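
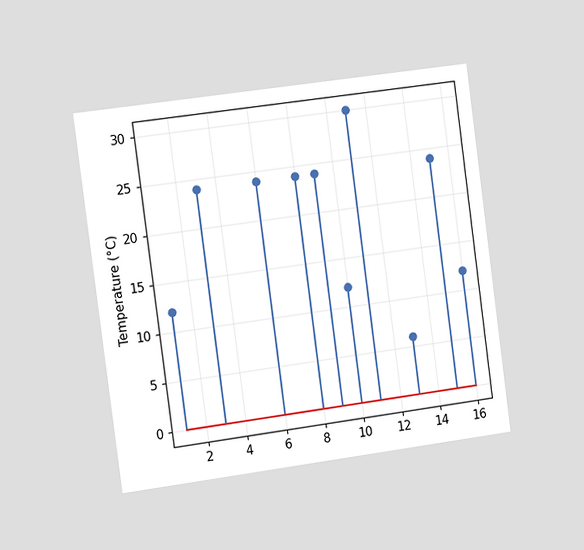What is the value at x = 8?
The chart is tilted about 8° counter-clockwise and viewed slightly from the left. The stem at x=8 reaches 24°C.

24°C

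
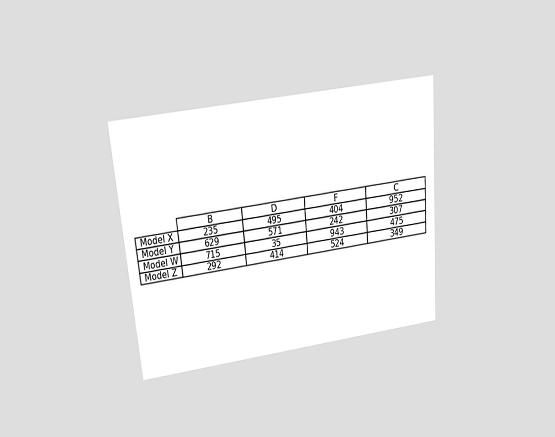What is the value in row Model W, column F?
943

The chart is tilted about 5° counter-clockwise and viewed slightly from above. The (Model W, F) cell reads 943.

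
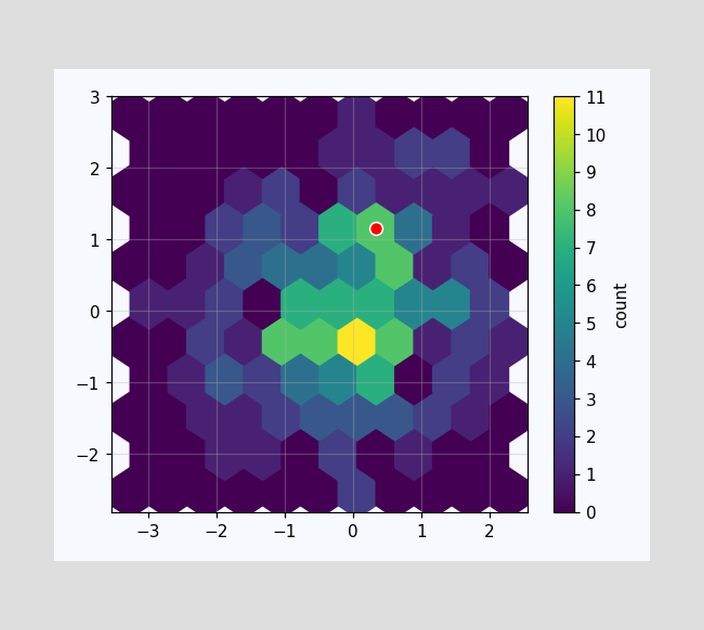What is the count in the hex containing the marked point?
8

The marked hex reads 8 on the colorbar.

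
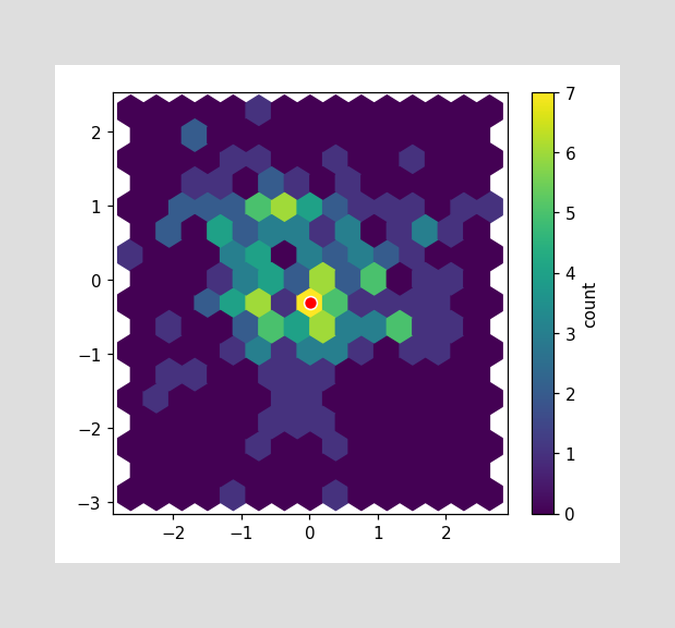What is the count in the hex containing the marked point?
The marked hex reads 7 on the colorbar.

7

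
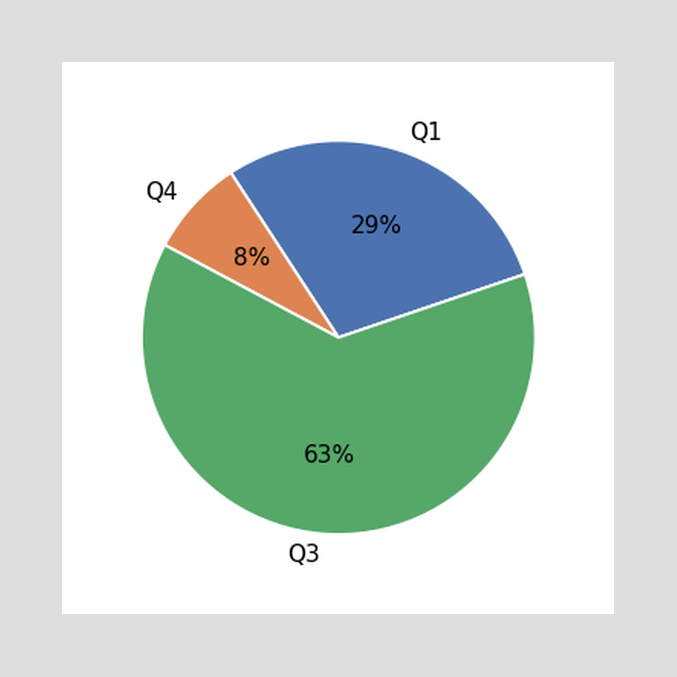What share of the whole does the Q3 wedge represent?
The Q3 slice takes up 63% of the pie.

63%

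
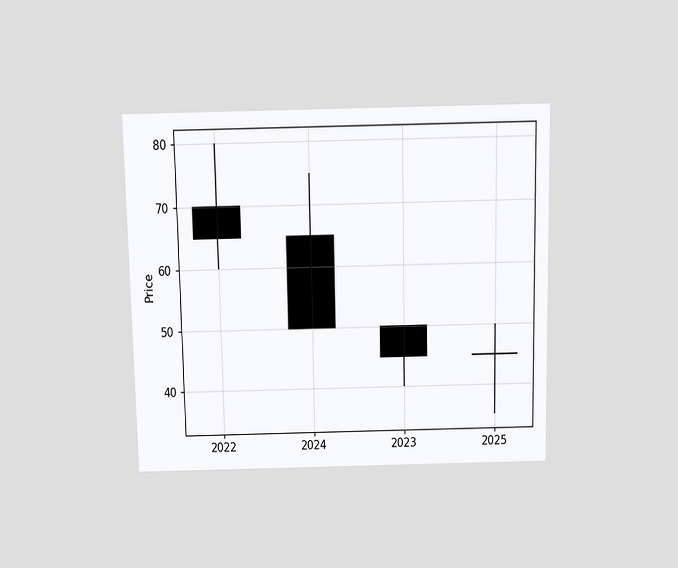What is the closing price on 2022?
The chart is viewed slightly from above. The 2022 candle closes at 65.

65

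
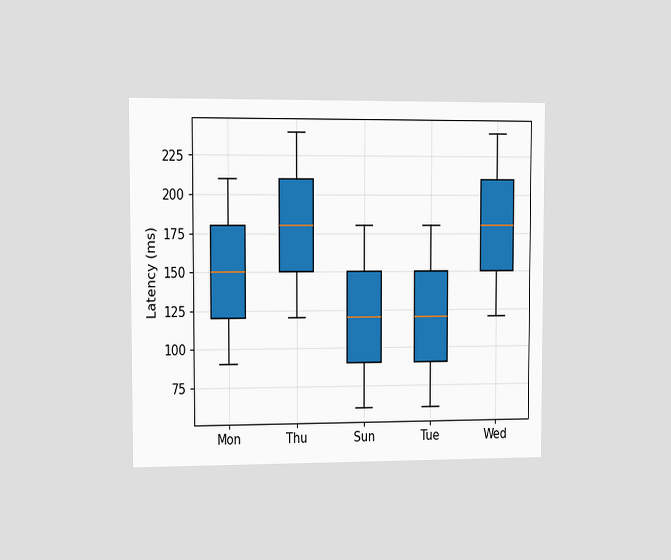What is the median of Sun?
The chart is viewed slightly from the left. The median line in the Sun box sits at 120ms.

120ms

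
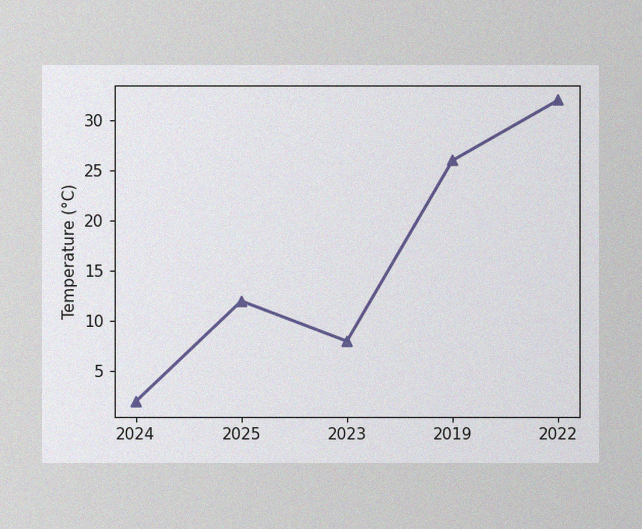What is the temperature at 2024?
The image has some photo noise and uneven lighting. At 2024, the line is at 2°C.

2°C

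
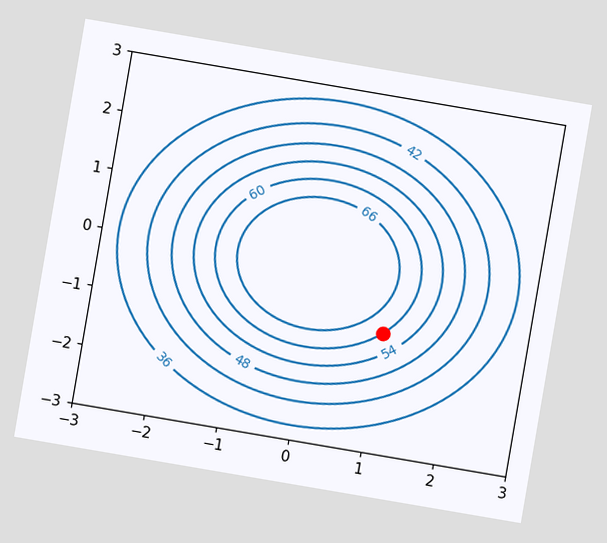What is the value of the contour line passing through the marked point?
The chart is tilted about 10° clockwise. The marked point sits on the contour labelled 60.

60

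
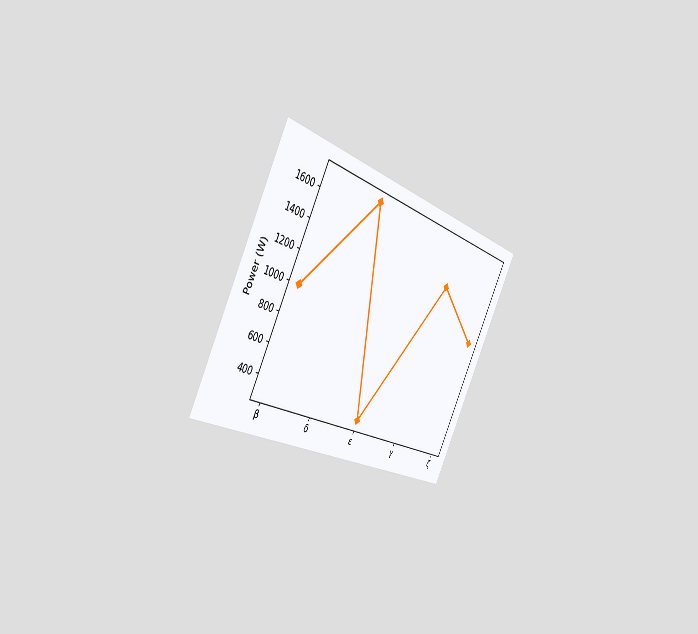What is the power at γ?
The chart is tilted about 27° clockwise and viewed slightly from the left. At γ, the line is at 1400W.

1400W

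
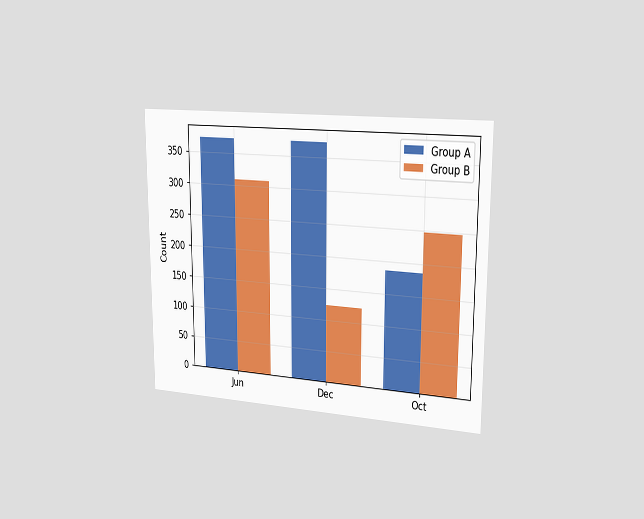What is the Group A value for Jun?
The chart is viewed slightly from the right. The Group A bar at Jun reaches 372 on the y-axis.

372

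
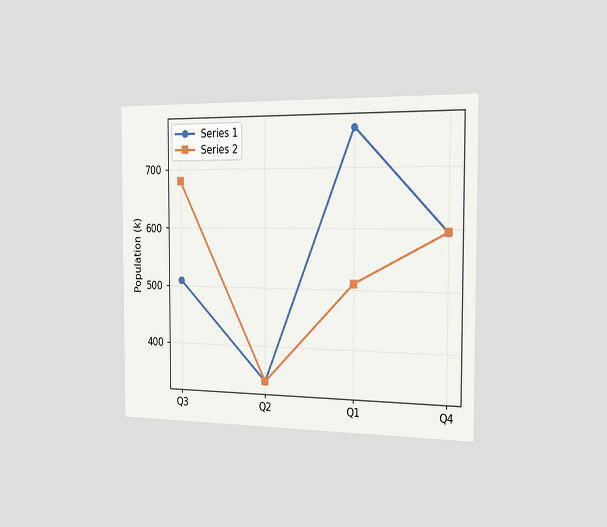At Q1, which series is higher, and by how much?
The chart is viewed slightly from the right. At Q1, Series 1 sits above the other line by 255k.

Series 1, by 255k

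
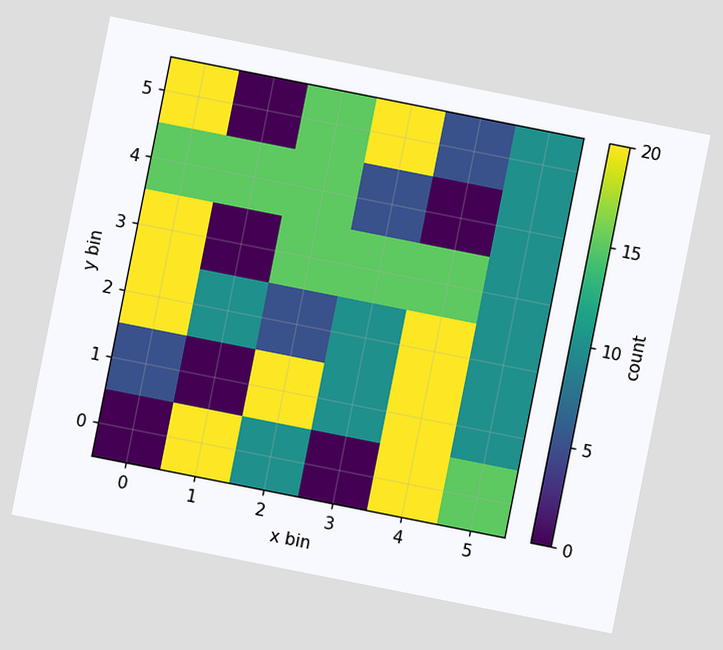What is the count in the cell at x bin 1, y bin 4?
The chart is tilted about 11° clockwise. Matching the cell (1, 4) against the colorbar gives 15.

15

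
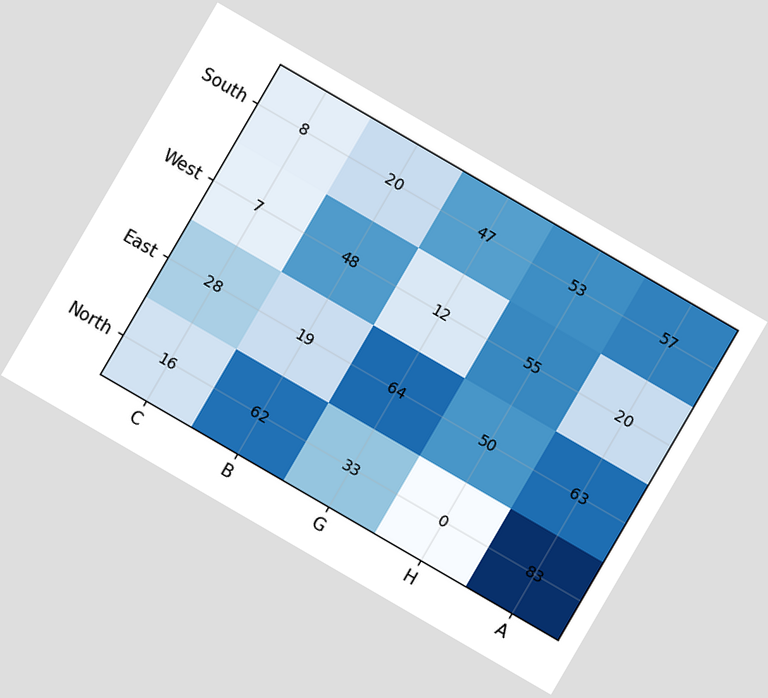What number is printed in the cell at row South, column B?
The chart is tilted about 30° clockwise. The (South, B) cell reads 20.

20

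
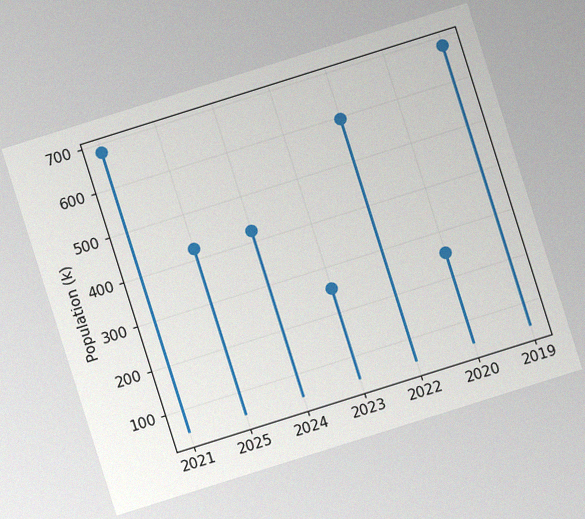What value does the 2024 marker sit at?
425k

The chart is tilted about 17° counter-clockwise, with some photo noise. The 2024 marker sits at 425k.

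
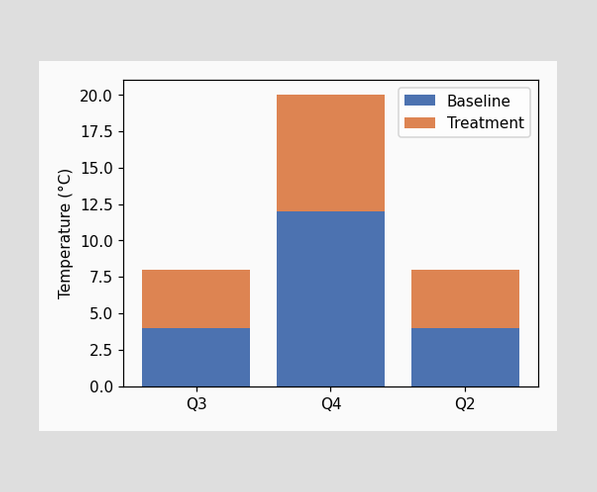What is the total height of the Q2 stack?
8°C

The Q2 stack's top reaches 8°C on the y-axis.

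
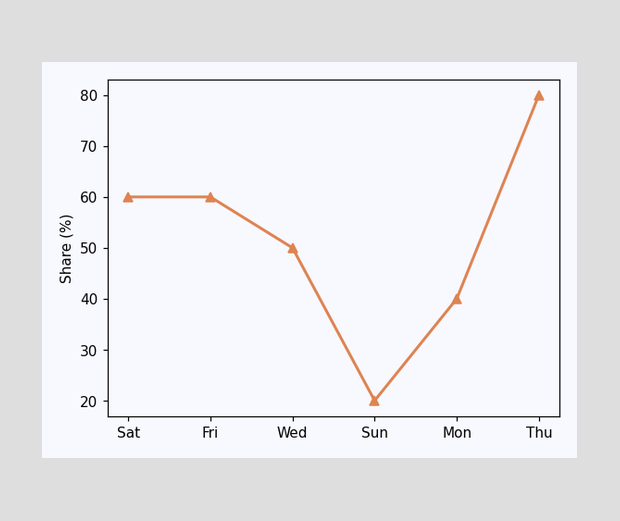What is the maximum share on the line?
80%

The highest point is at Thu, and reading across to the y-axis gives 80%.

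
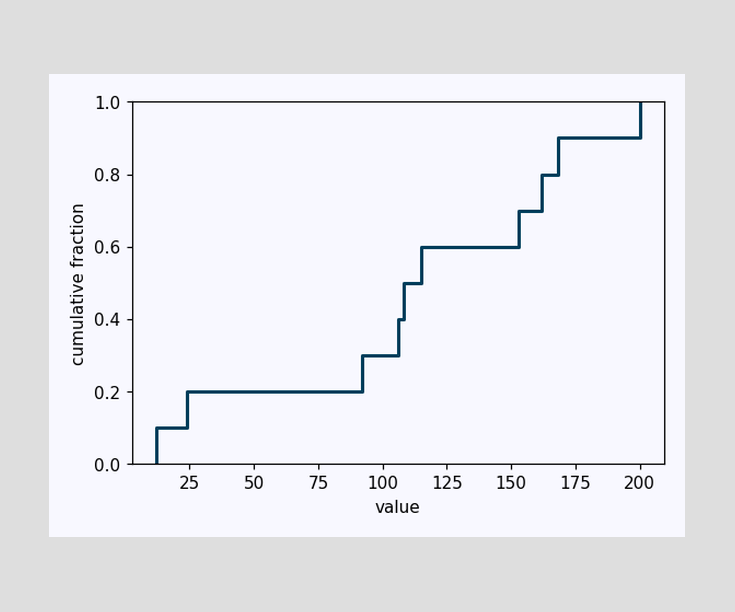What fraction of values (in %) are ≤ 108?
At x=108 the ECDF step is at 50%.

50%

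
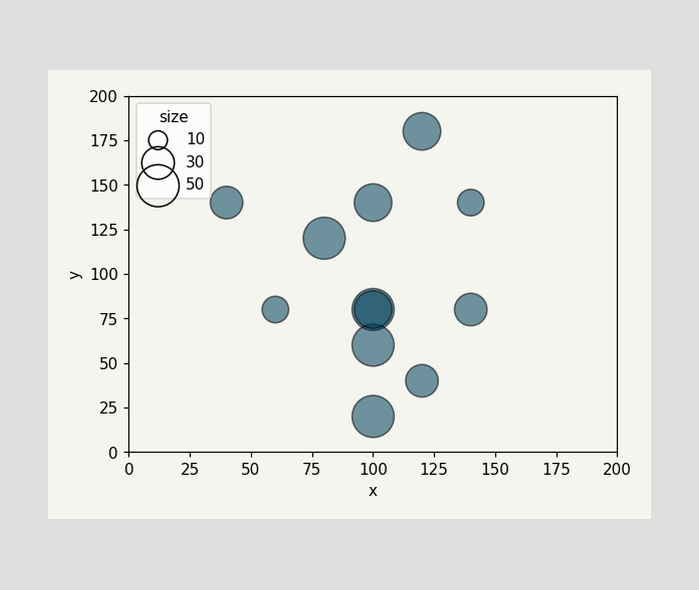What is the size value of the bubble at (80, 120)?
Matching the bubble at (80, 120) against the size legend gives 50.

50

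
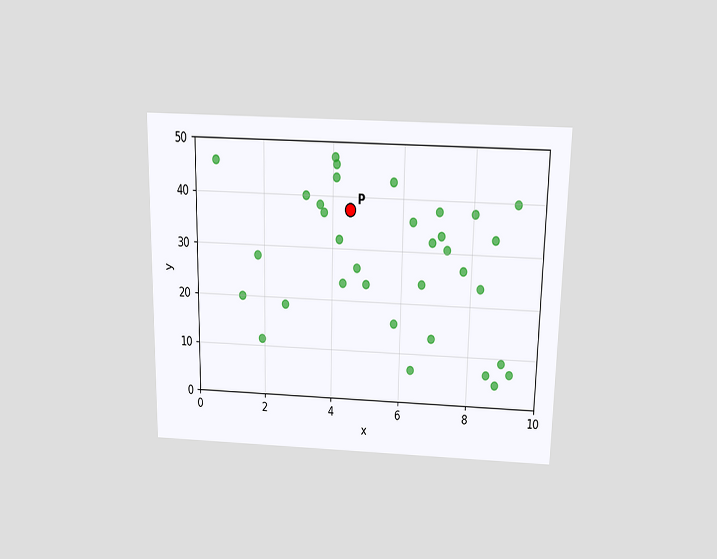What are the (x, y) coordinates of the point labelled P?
(4.5, 37.5)

The chart is viewed slightly from above. Following the gridlines from P to each axis, P sits at (4.5, 37.5).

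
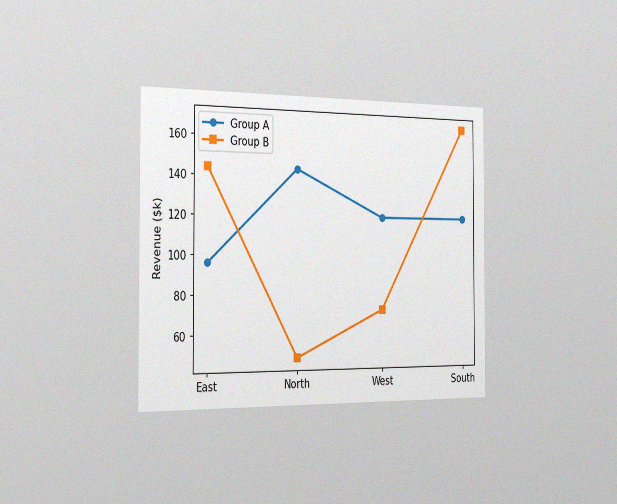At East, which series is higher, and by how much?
Group B, by $48k

The chart is viewed slightly from the left, with some photo noise. At East, Group B sits above the other line by $48k.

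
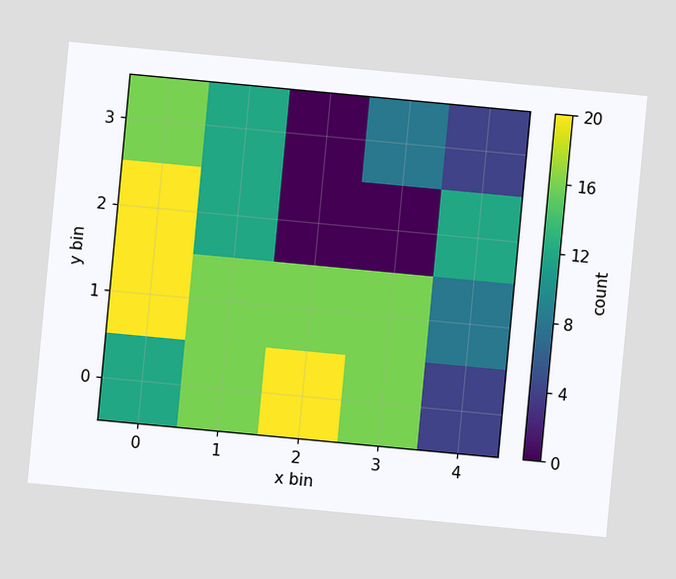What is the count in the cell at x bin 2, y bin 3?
The chart is tilted about 5° clockwise. Matching the cell (2, 3) against the colorbar gives 0.

0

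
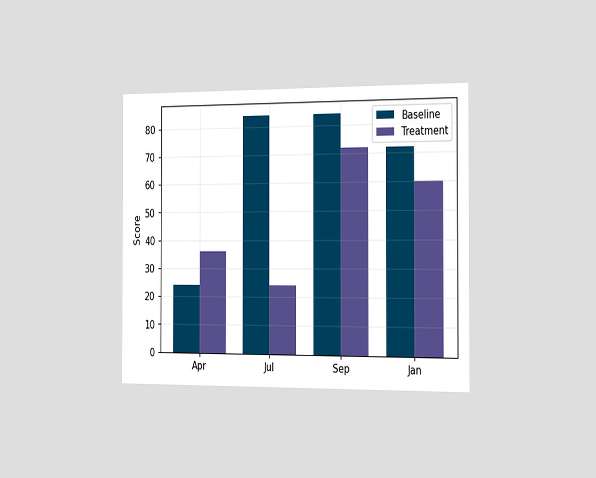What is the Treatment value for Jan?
60

The chart is viewed slightly from the right. The Treatment bar at Jan reaches 60 on the y-axis.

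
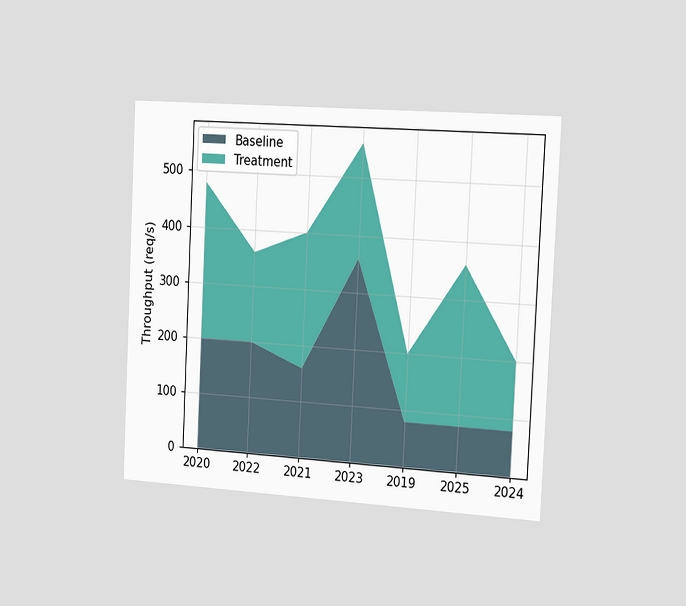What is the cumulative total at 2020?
The chart is tilted about 3° clockwise and viewed slightly from the right. The stacked total at 2020 reaches 480req/s.

480req/s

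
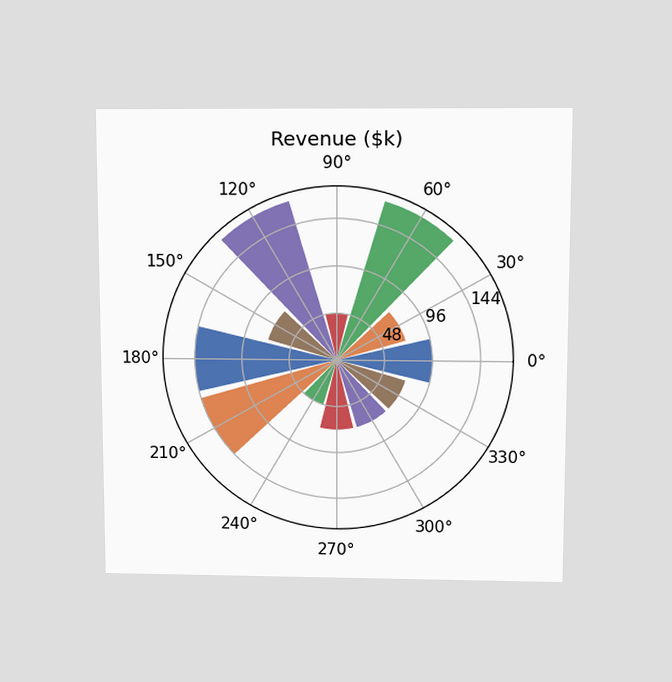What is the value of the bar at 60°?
$168k

The chart is viewed slightly from above. The bar at 60° reaches $168k on the radial axis.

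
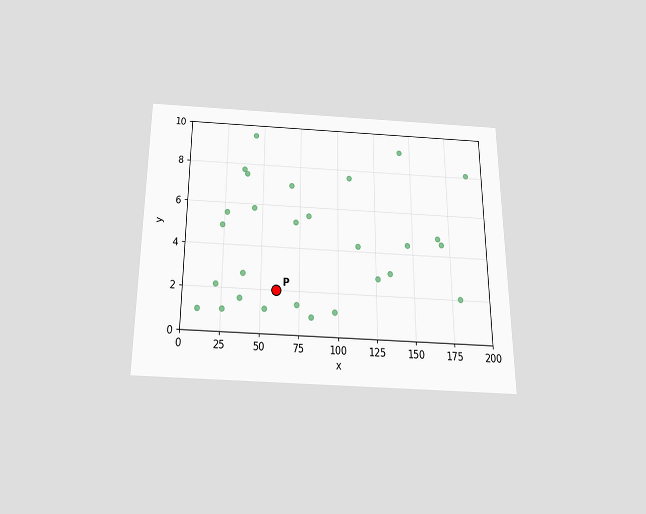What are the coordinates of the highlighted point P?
(60, 2)

The chart is viewed slightly from below. Following the gridlines from P to each axis, P sits at (60, 2).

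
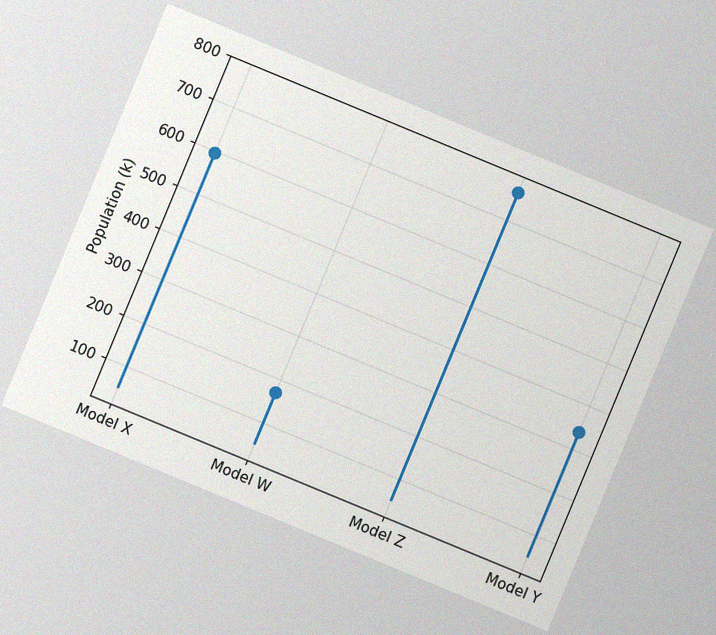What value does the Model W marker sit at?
The chart is tilted about 22° clockwise, with some photo noise. The Model W marker sits at 170k.

170k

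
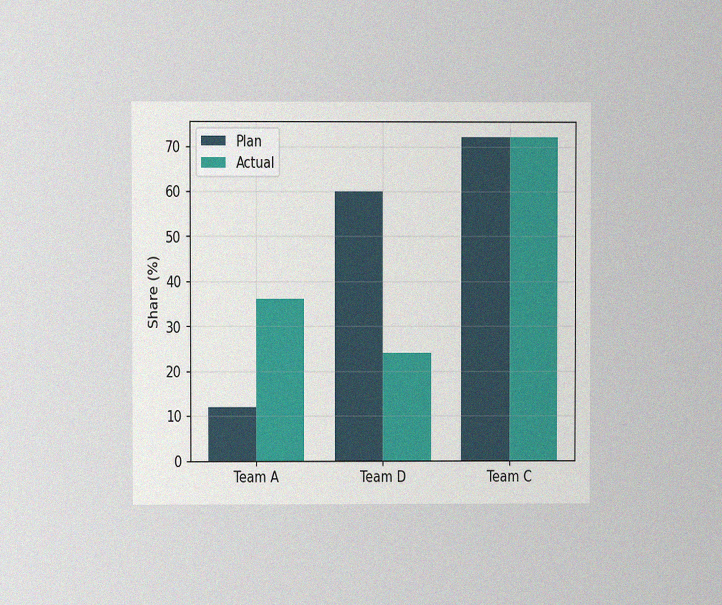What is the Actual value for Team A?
36%

The chart is viewed at a slight angle, with some photo noise. The Actual bar at Team A reaches 36% on the y-axis.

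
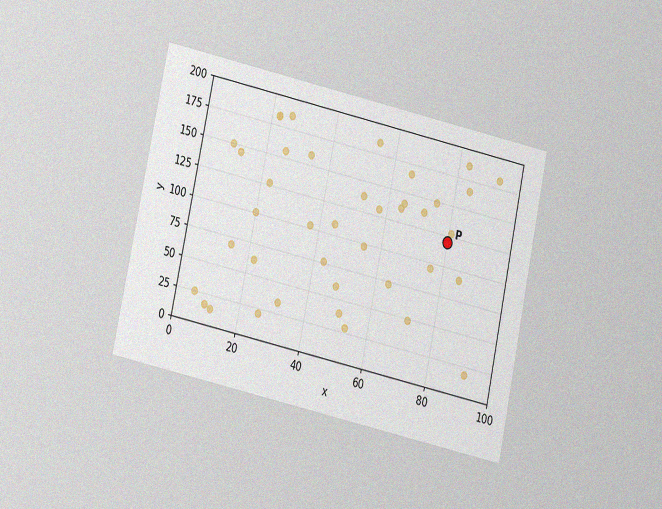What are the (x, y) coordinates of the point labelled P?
(80, 120)

The chart is tilted about 12° clockwise and viewed at a slight angle, with some photo noise. Following the gridlines from P to each axis, P sits at (80, 120).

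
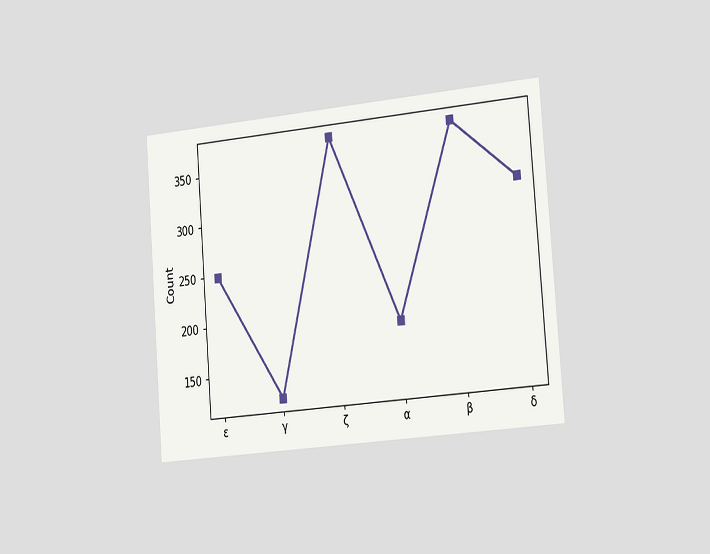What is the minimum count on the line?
124

The chart is tilted about 5° counter-clockwise and viewed slightly from the right. The lowest point is at γ, and reading across to the y-axis gives 124.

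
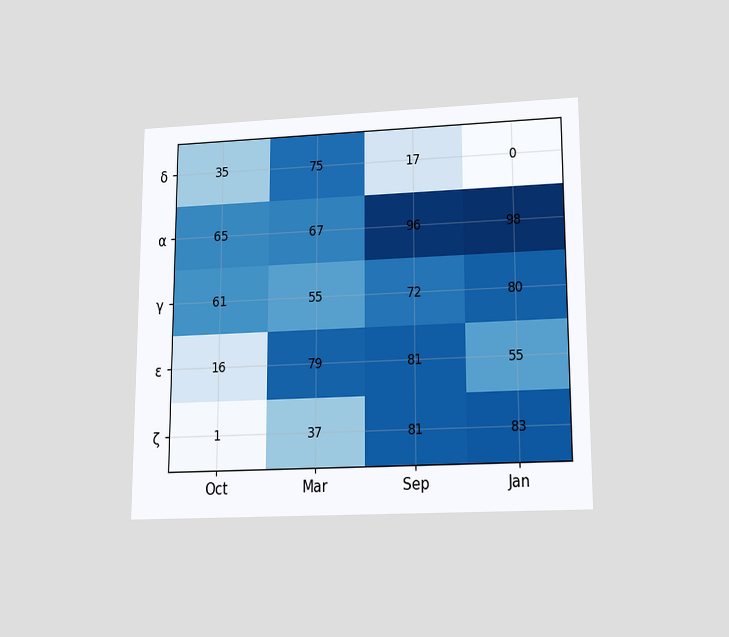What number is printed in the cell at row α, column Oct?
The chart is viewed slightly from below. The (α, Oct) cell reads 65.

65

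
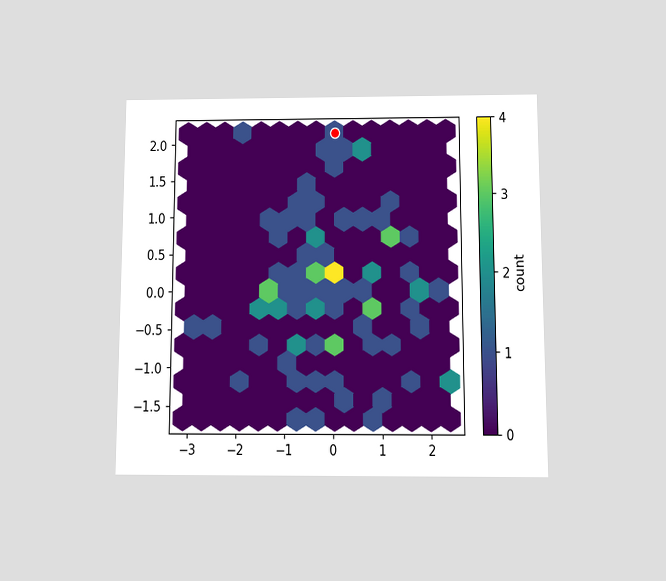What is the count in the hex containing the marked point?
1

The chart is viewed at a slight angle. The marked hex reads 1 on the colorbar.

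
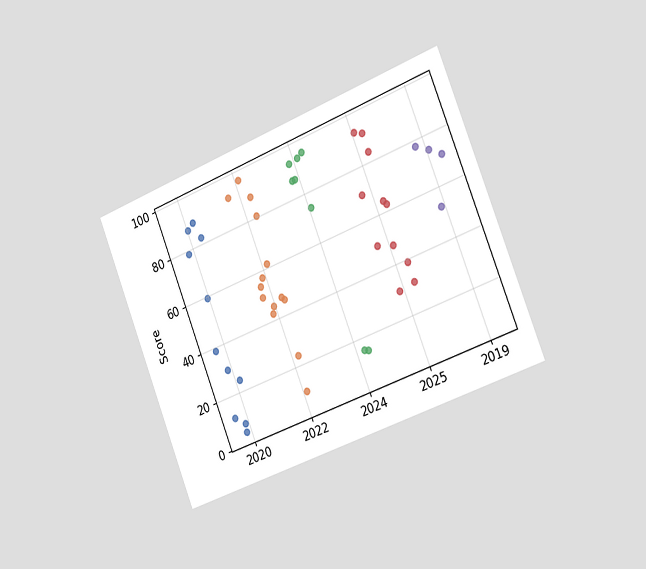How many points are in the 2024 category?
The chart is tilted about 22° counter-clockwise and viewed slightly from the right. Counting the markers in the 2024 column gives 8.

8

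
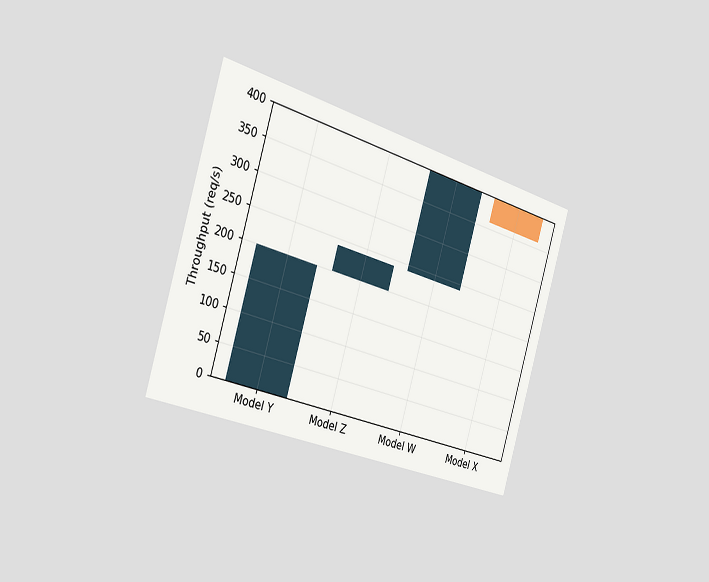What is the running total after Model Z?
The chart is tilted about 17° clockwise and viewed slightly from the left. After Model Z the running total reaches 240req/s.

240req/s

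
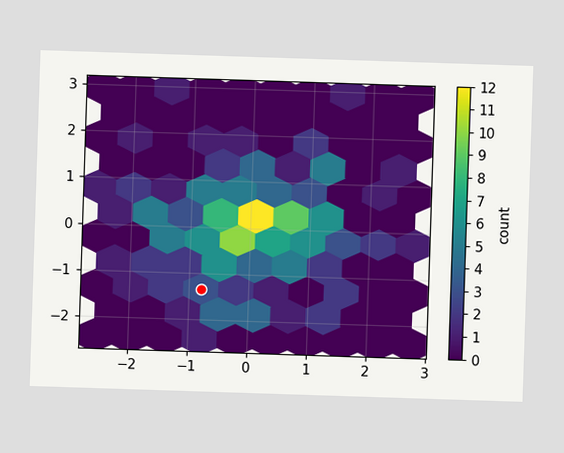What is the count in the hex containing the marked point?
The marked hex reads 3 on the colorbar.

3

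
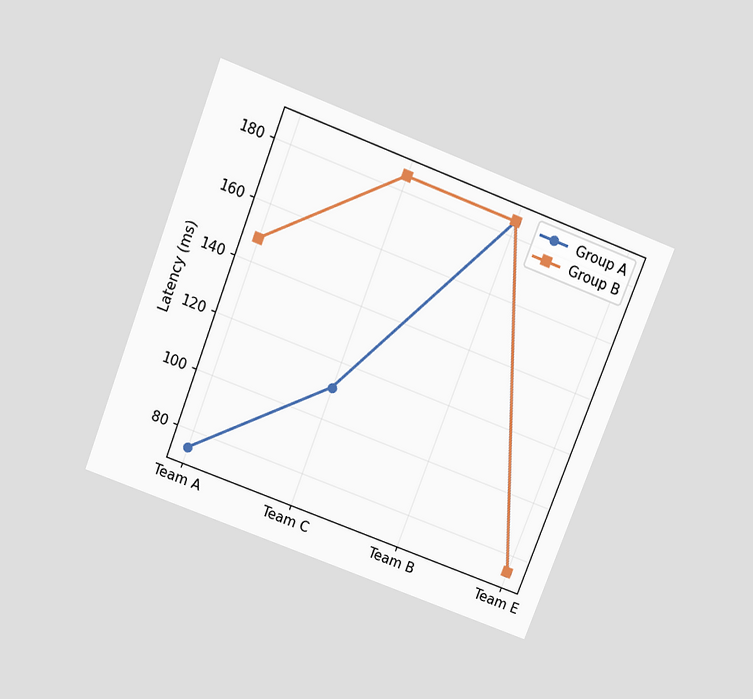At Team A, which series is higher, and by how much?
The chart is tilted about 21° clockwise and viewed slightly from above. At Team A, Group B sits above the other line by 74ms.

Group B, by 74ms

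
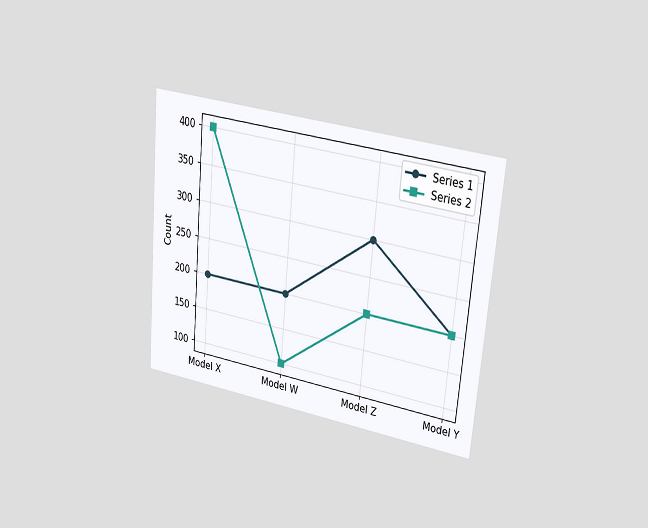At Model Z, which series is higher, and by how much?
The chart is tilted about 5° clockwise and viewed at a slight angle. At Model Z, Series 1 sits above the other line by 100.

Series 1, by 100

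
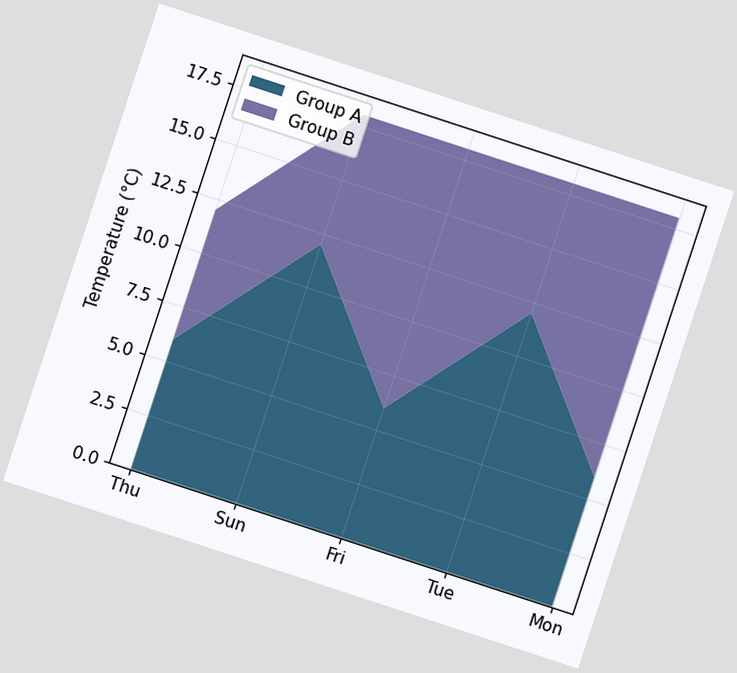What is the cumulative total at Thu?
12°C

The chart is tilted about 18° clockwise. The stacked total at Thu reaches 12°C.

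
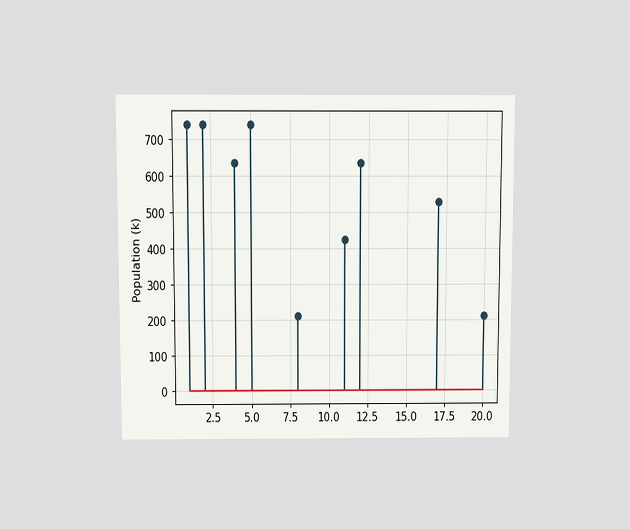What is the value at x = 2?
The chart is viewed slightly from above. The stem at x=2 reaches 742k.

742k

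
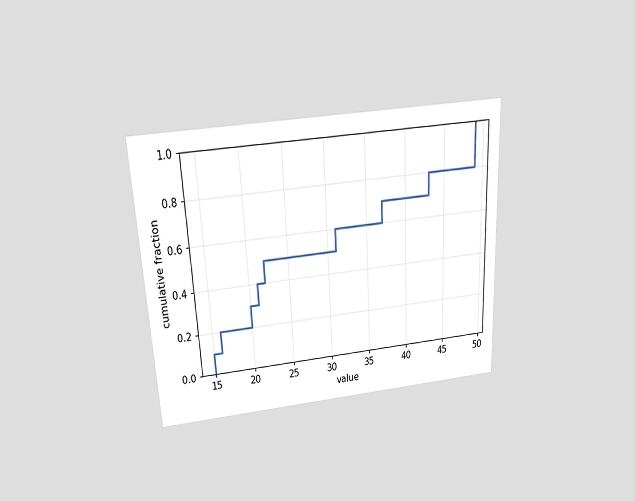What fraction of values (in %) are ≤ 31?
60%

The chart is tilted about 3° counter-clockwise and viewed slightly from above. At x=31 the ECDF step is at 60%.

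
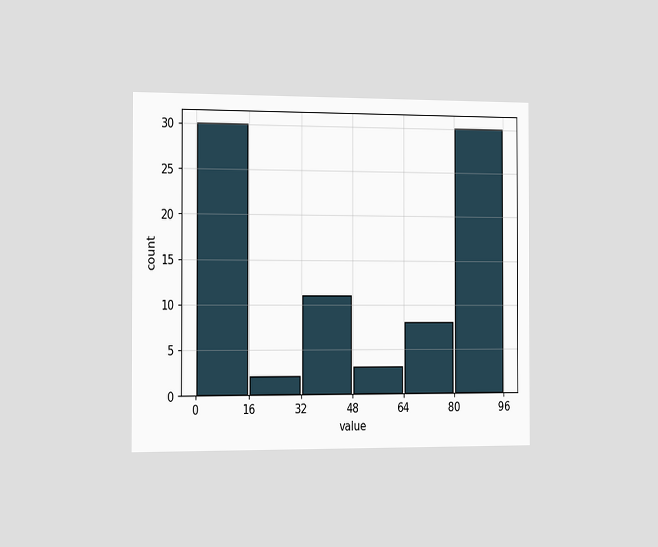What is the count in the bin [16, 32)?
2

The chart is viewed slightly from the left. The [16, 32) bin has height 2.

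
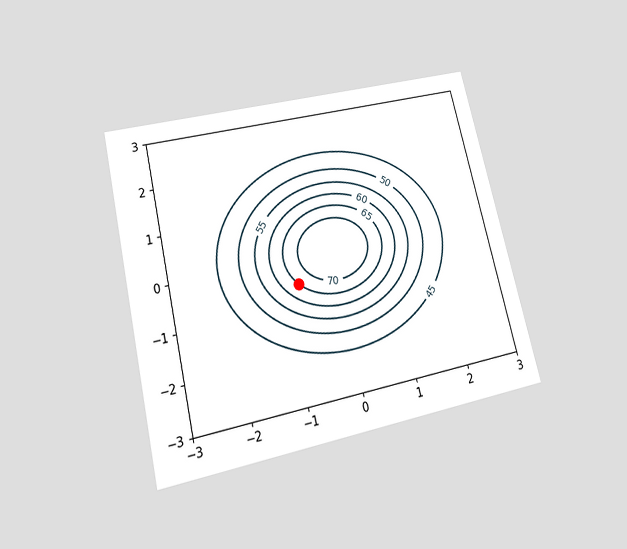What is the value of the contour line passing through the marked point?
65

The chart is tilted about 13° counter-clockwise and viewed slightly from below. The marked point sits on the contour labelled 65.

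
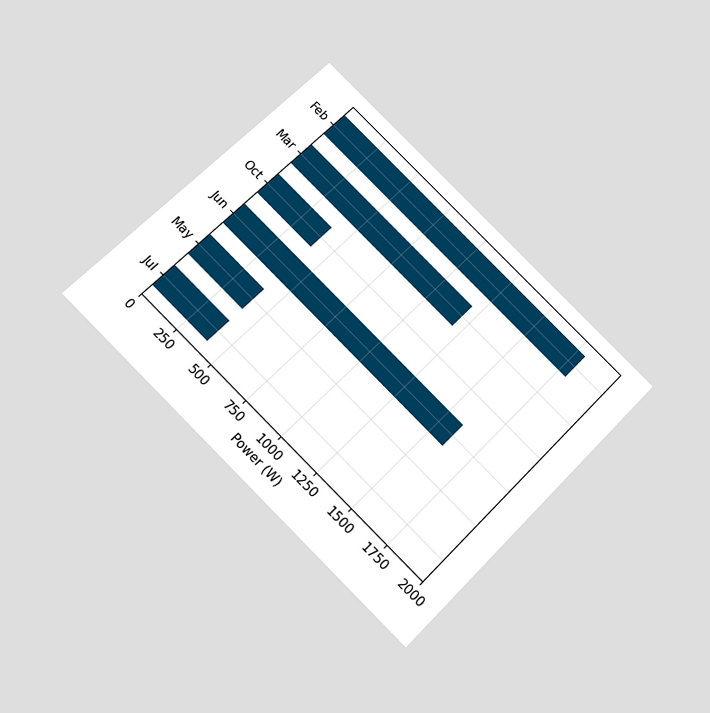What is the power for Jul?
400W

The chart is tilted about 45° clockwise and viewed slightly from below. Reading along the chart's x-axis, the Jul bar reaches 400W.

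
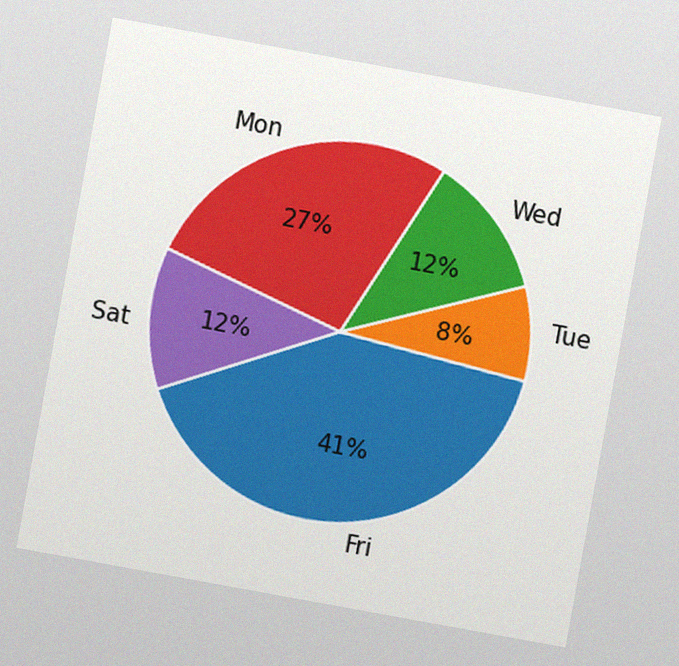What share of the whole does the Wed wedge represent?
12%

The chart is tilted about 10° clockwise, with some photo noise. The Wed slice takes up 12% of the pie.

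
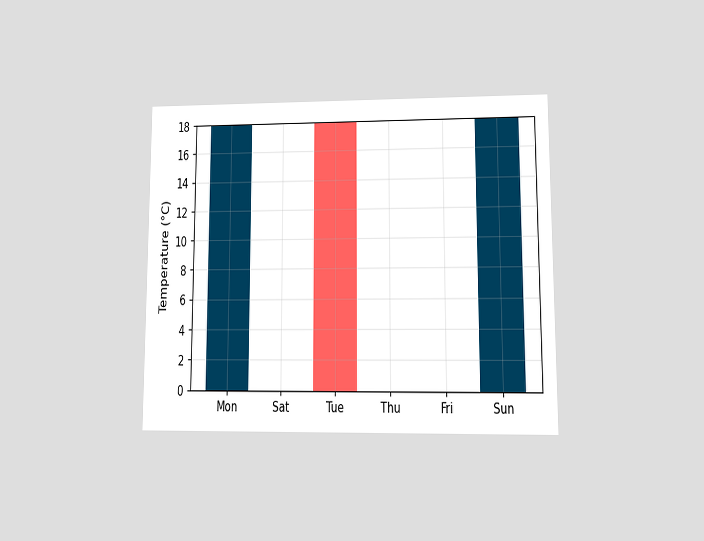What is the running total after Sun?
18°C

The chart is viewed at a slight angle. After Sun the running total reaches 18°C.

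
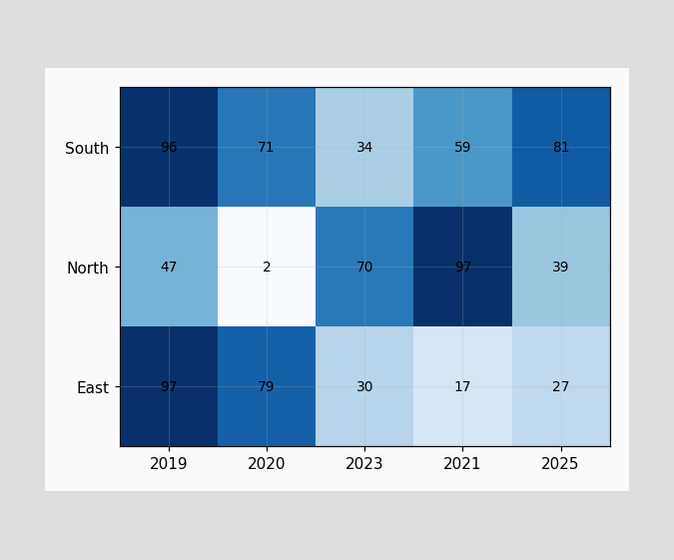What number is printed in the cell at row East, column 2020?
The (East, 2020) cell reads 79.

79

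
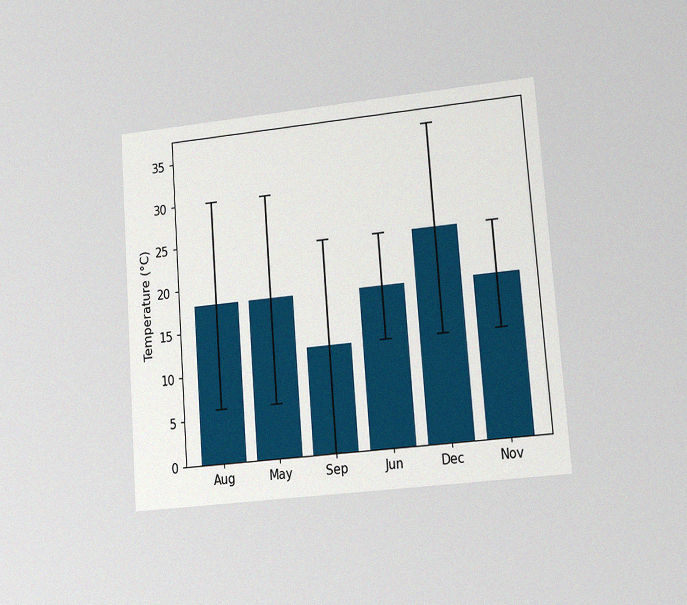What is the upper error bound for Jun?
24°C

The chart is tilted about 4° counter-clockwise and viewed at a slight angle, with some photo noise. The Jun bar's upper whisker reaches 24°C.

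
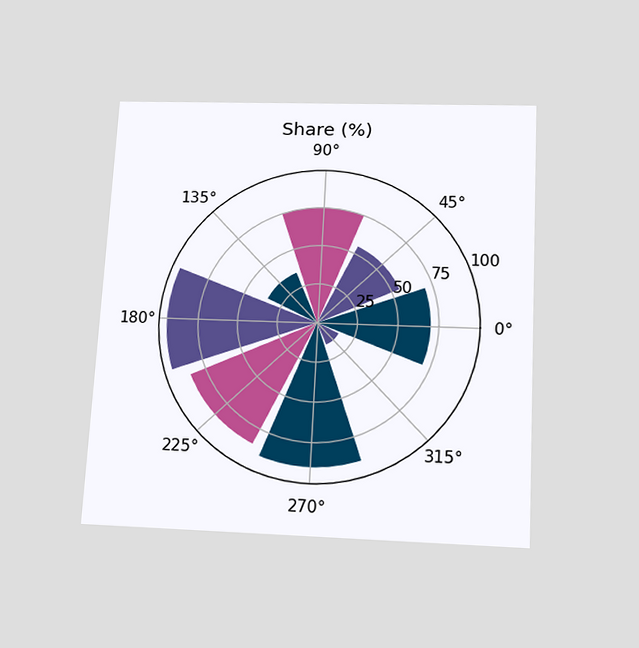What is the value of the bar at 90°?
75%

The chart is tilted about 3° clockwise and viewed slightly from below. The bar at 90° reaches 75% on the radial axis.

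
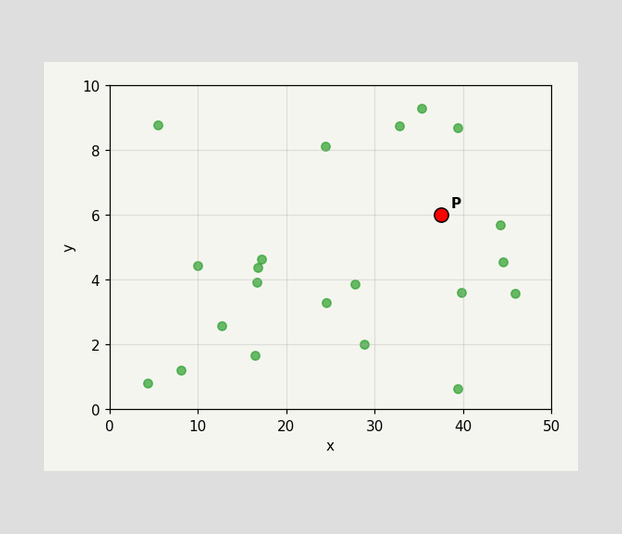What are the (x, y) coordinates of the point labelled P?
Following the gridlines from P to each axis, P sits at (37.5, 6).

(37.5, 6)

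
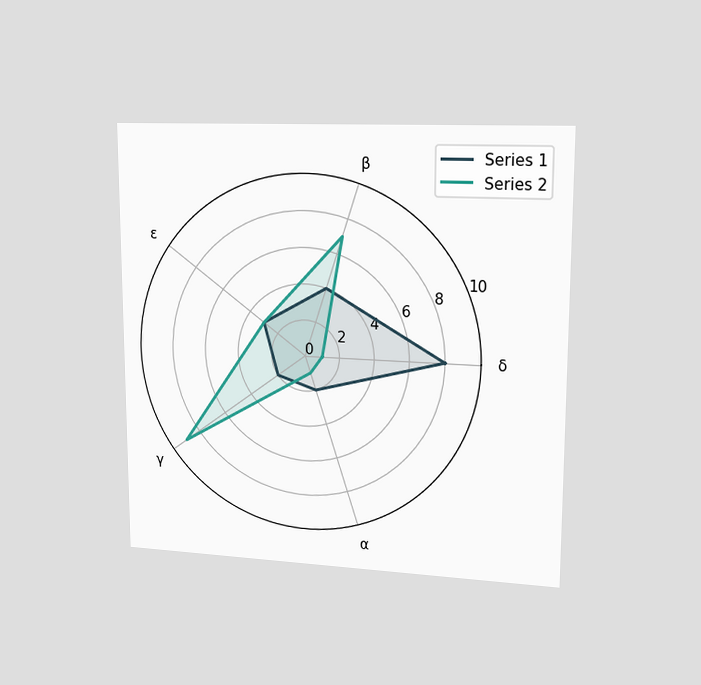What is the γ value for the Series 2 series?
The chart is viewed slightly from the right. On the γ axis, Series 2 reaches 9.

9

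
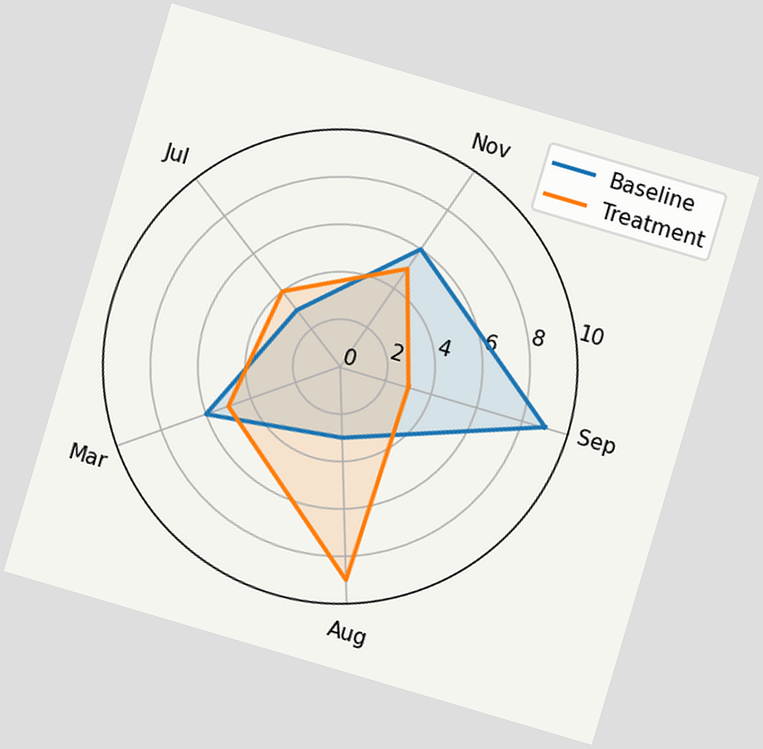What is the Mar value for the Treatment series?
The chart is tilted about 16° clockwise. On the Mar axis, Treatment reaches 5.

5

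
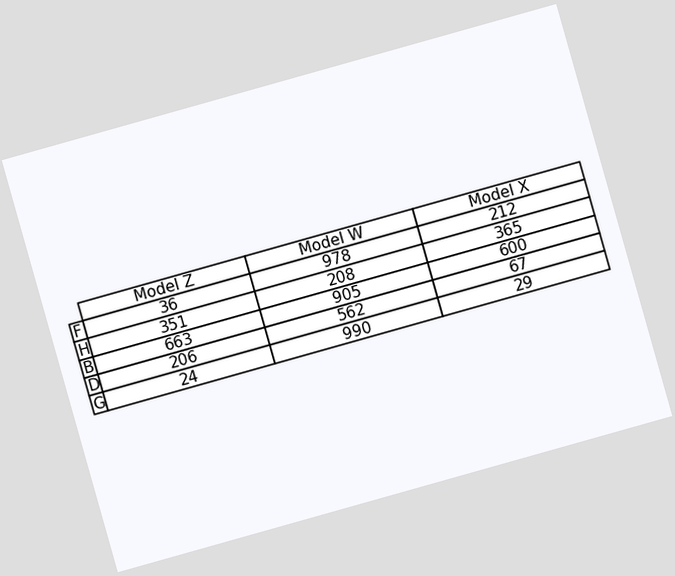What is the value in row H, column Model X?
365

The chart is tilted about 16° counter-clockwise. The (H, Model X) cell reads 365.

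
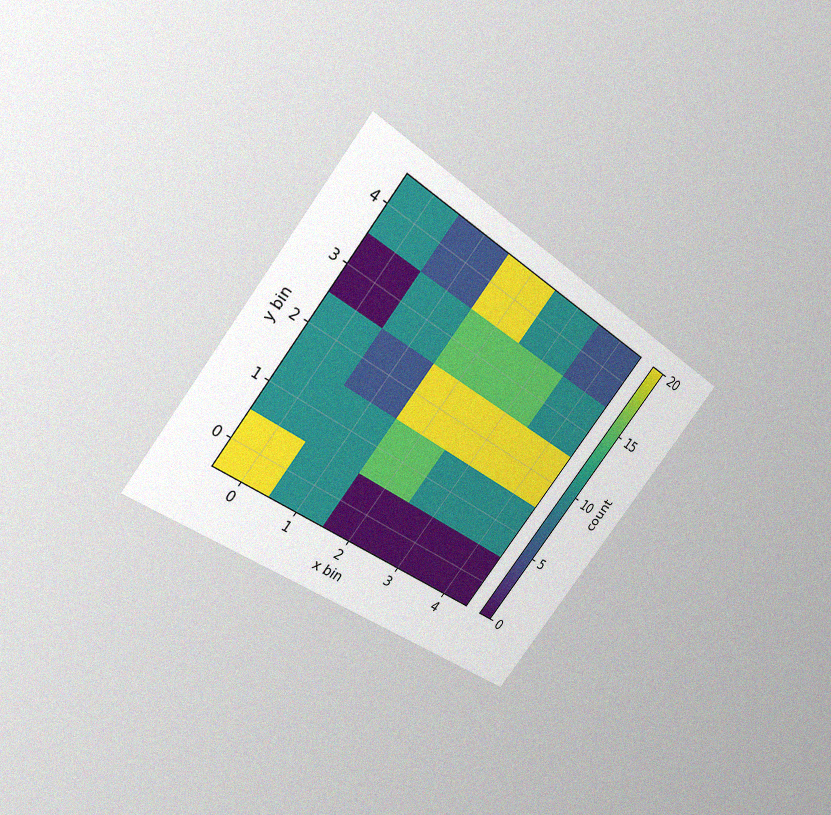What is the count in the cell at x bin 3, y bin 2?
The chart is tilted about 38° clockwise and viewed at a slight angle, with some photo noise. Matching the cell (3, 2) against the colorbar gives 20.

20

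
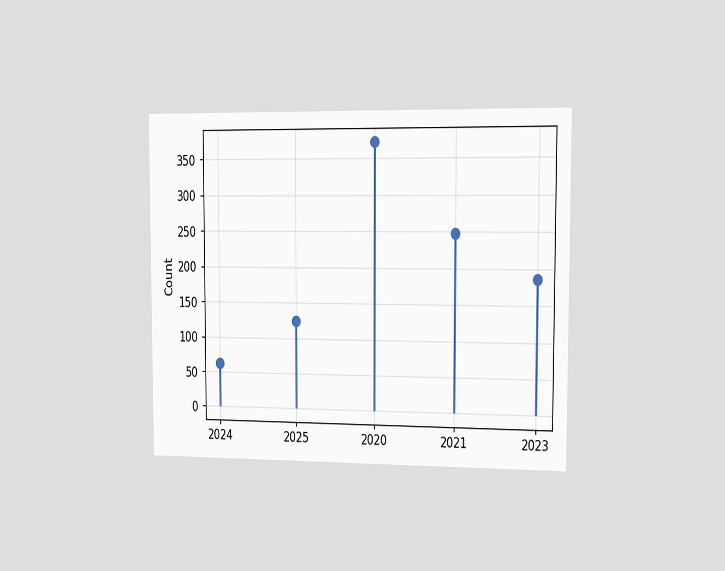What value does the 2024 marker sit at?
62

The chart is viewed slightly from the right. The 2024 marker sits at 62.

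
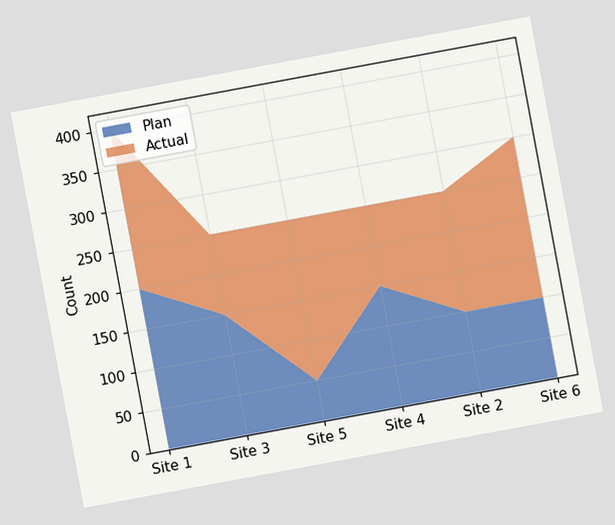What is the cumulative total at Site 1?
The chart is tilted about 10° counter-clockwise. The stacked total at Site 1 reaches 400.

400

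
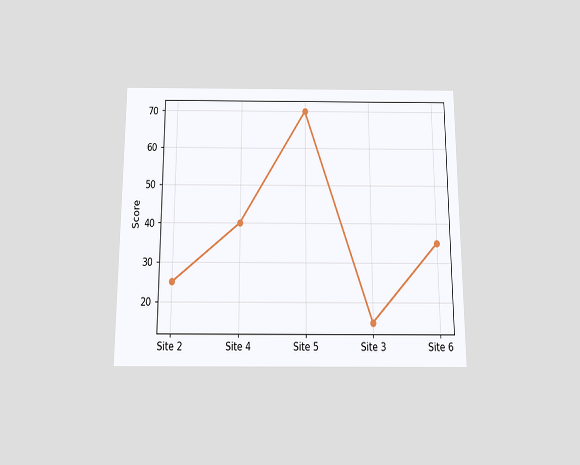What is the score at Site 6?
The chart is viewed slightly from below. At Site 6, the line is at 35.

35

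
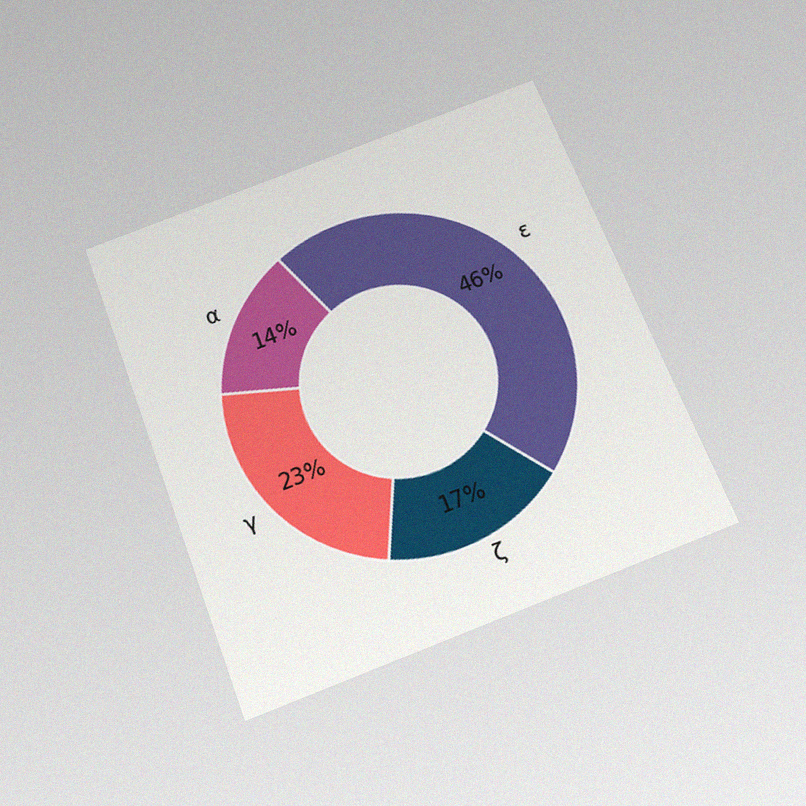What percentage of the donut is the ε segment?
The chart is tilted about 21° counter-clockwise and viewed slightly from below, with some photo noise. The ε segment takes up 46% of the ring.

46%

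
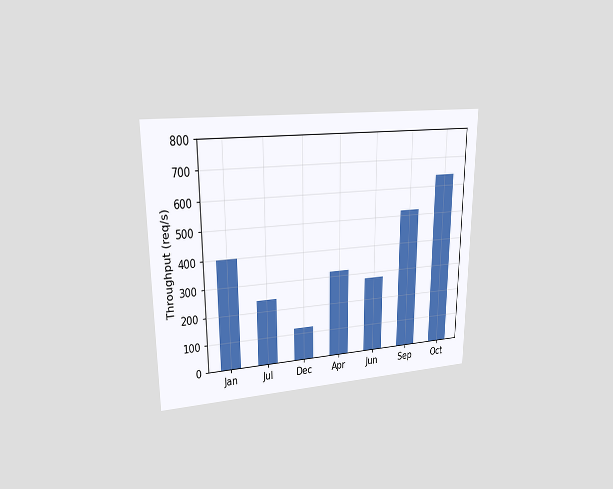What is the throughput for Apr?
The chart is viewed at a slight angle. Reading along the chart's y-axis, the Apr bar reaches 320req/s.

320req/s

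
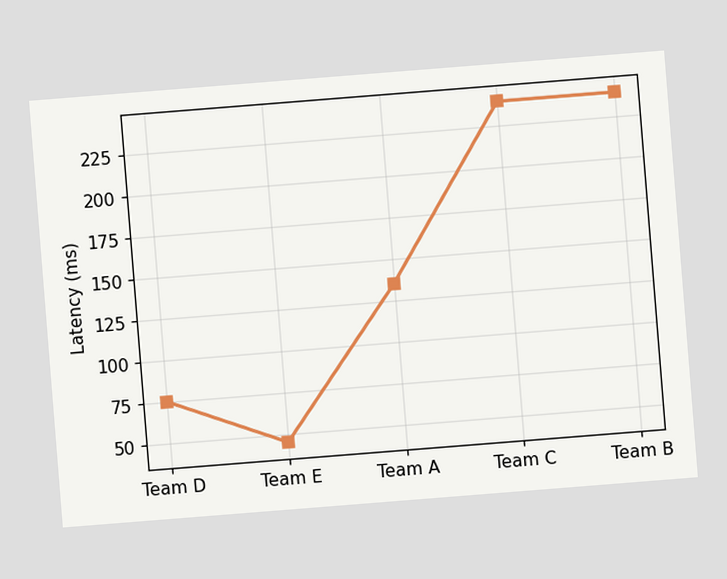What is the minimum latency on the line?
45ms

The chart is tilted about 5° counter-clockwise. The lowest point is at Team E, and reading across to the y-axis gives 45ms.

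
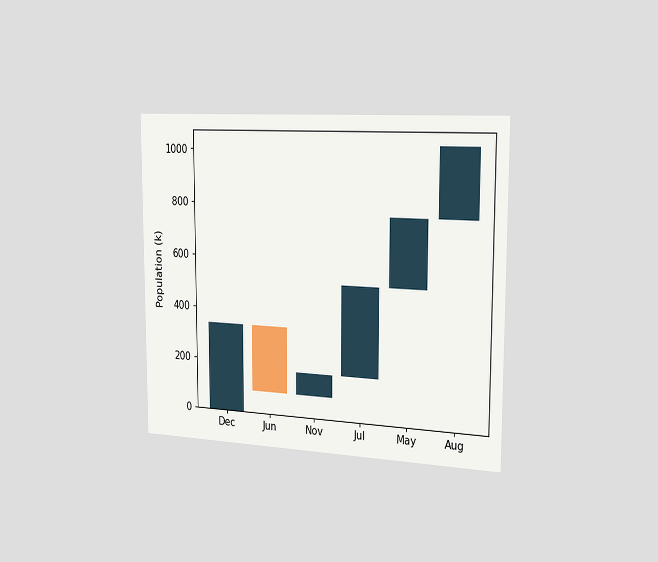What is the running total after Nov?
The chart is viewed slightly from the right. After Nov the running total reaches 170k.

170k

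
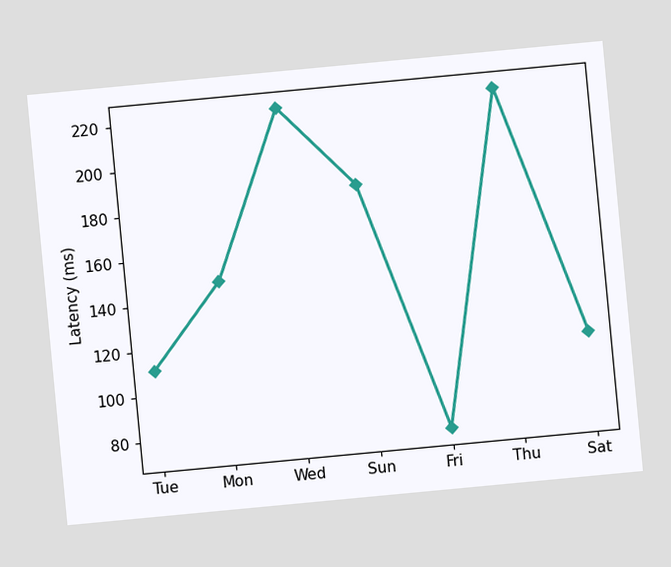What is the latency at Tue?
The chart is tilted about 5° counter-clockwise. At Tue, the line is at 111ms.

111ms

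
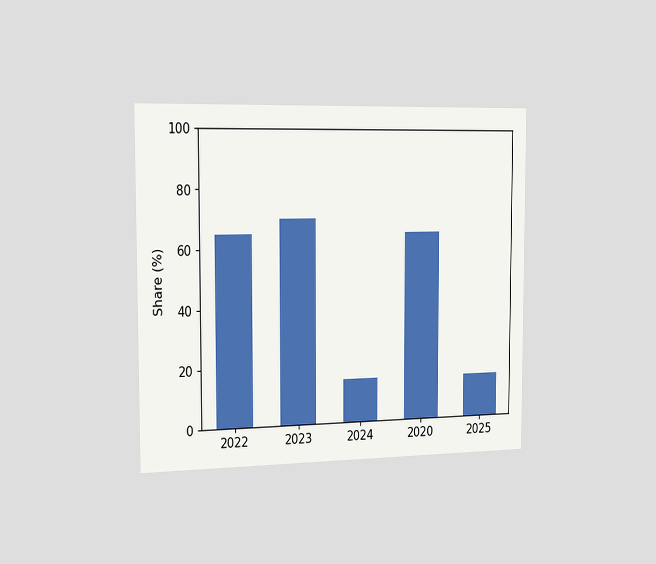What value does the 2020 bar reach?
The chart is viewed slightly from the left. Reading along the chart's y-axis, the 2020 bar reaches 65%.

65%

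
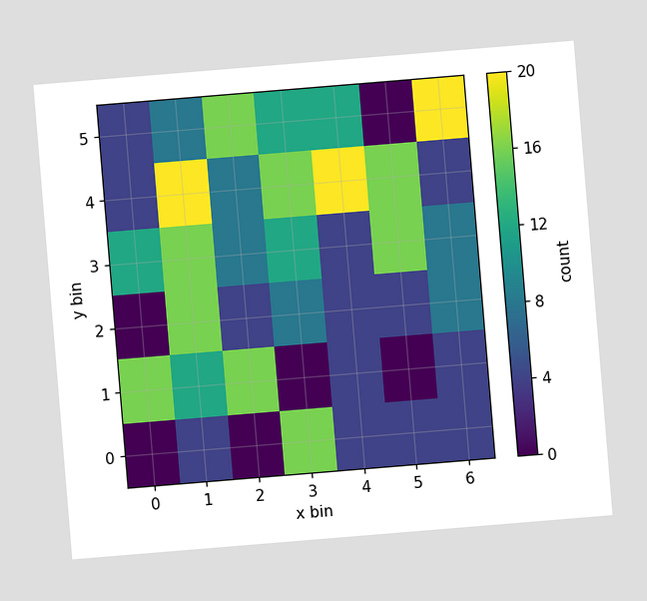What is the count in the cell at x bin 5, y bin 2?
The chart is tilted about 5° counter-clockwise. Matching the cell (5, 2) against the colorbar gives 4.

4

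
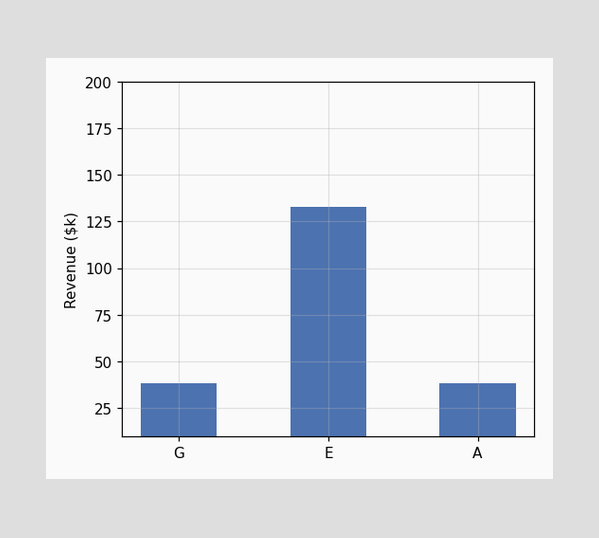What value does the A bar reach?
Reading along the chart's y-axis, the A bar reaches $38k.

$38k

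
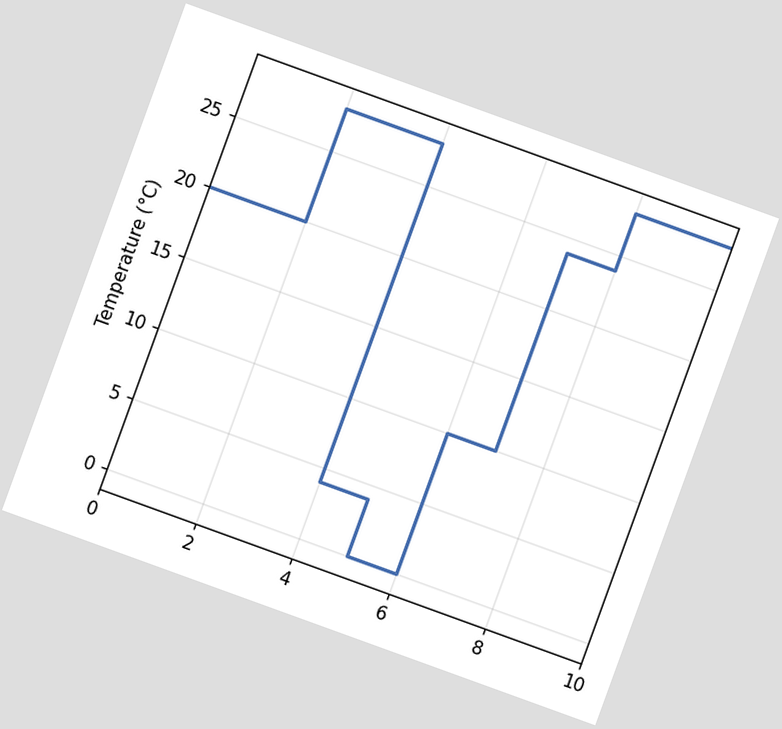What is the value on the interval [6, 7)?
The chart is tilted about 20° clockwise. On [6, 7) the step sits at 10°C.

10°C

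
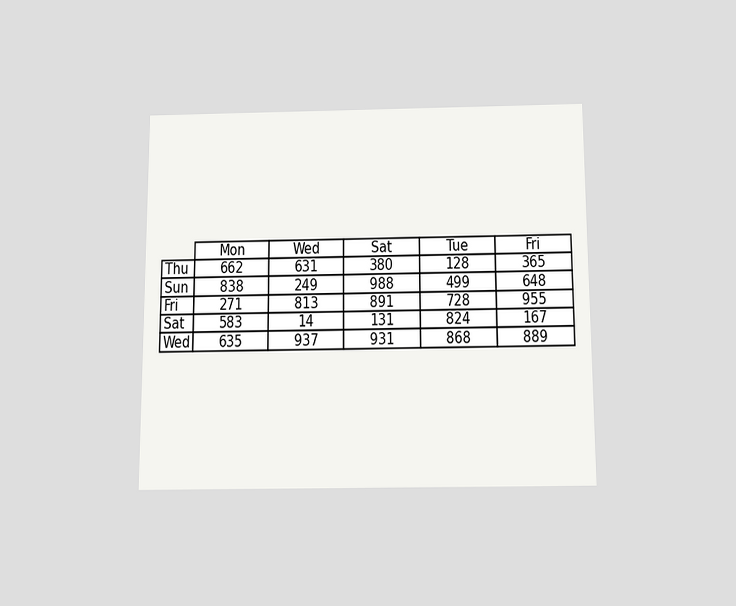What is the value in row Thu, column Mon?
662

The chart is viewed slightly from below. The (Thu, Mon) cell reads 662.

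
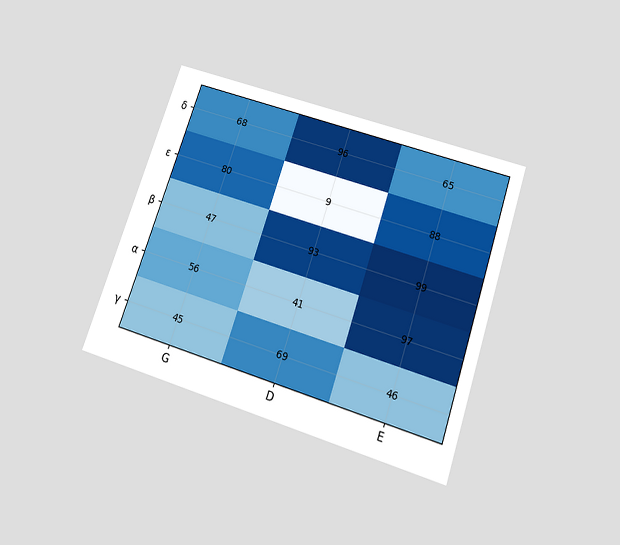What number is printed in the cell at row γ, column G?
45

The chart is tilted about 19° clockwise and viewed slightly from below. The (γ, G) cell reads 45.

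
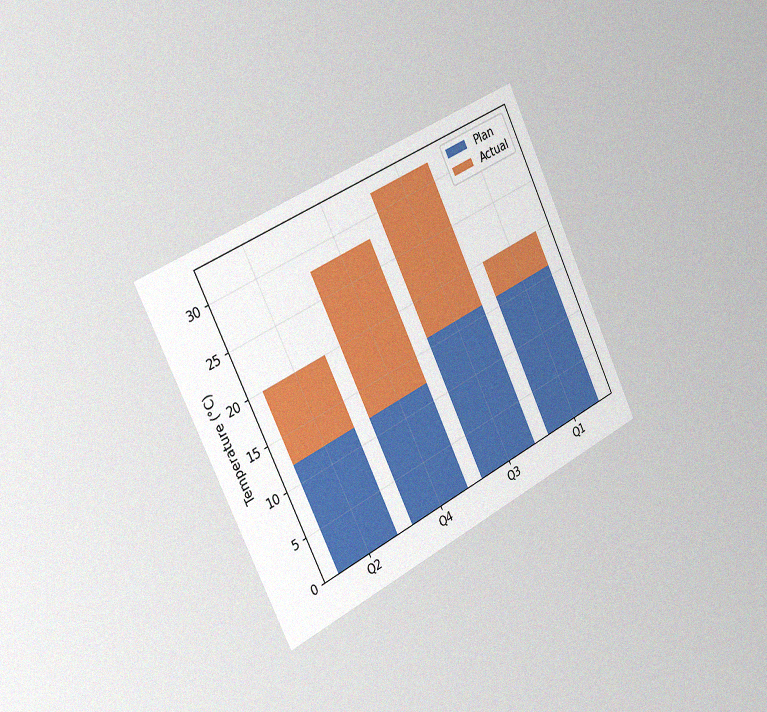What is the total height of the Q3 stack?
The chart is tilted about 26° counter-clockwise and viewed slightly from the left, with some photo noise. The Q3 stack's top reaches 32°C on the y-axis.

32°C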